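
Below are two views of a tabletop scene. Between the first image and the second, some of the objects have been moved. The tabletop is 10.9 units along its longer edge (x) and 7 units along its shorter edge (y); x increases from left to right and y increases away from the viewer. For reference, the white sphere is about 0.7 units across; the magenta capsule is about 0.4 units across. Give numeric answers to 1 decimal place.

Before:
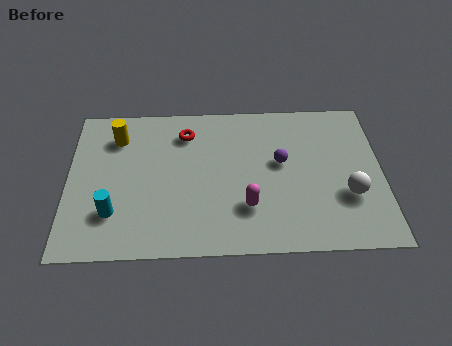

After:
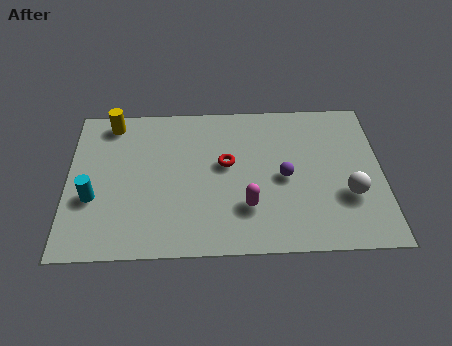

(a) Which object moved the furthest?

the red torus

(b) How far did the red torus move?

2.1

The red torus was near (4.1, 5.5) before and (5.5, 4.0) after, so it travelled √(1.4² + 1.5²) ≈ 2.1 units.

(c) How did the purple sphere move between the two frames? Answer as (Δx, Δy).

(0.1, -0.7)

From the two frames, the purple sphere sits at roughly (7.4, 4.0) before and (7.5, 3.3) after.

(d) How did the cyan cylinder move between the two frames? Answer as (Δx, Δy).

(-0.7, 0.7)

From the two frames, the cyan cylinder sits at roughly (1.6, 1.9) before and (0.9, 2.6) after.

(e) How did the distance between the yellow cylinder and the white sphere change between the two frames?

+0.5

They were about 8.5 units apart before and 9.0 after — 0.5 units further apart.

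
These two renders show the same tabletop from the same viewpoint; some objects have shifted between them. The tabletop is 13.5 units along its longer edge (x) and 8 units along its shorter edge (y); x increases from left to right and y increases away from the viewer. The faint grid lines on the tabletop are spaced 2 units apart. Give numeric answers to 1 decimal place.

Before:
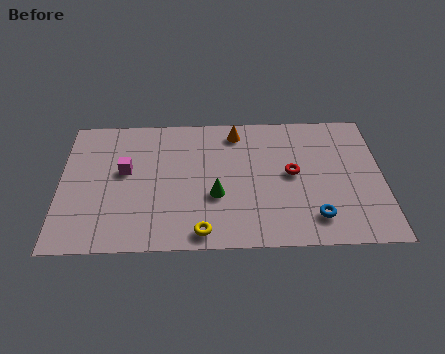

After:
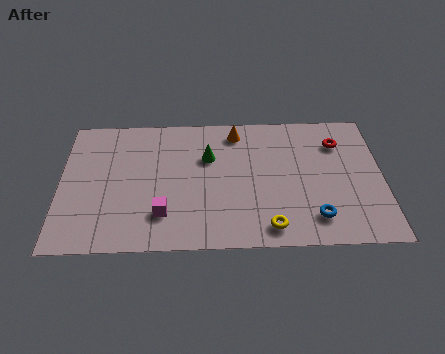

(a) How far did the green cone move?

2.3

The green cone moved from about (6.5, 3.0) to (6.2, 5.3), a distance of √(0.3² + 2.3²) ≈ 2.3.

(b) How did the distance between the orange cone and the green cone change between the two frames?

-2.0

Before: roughly 3.9 units apart; after: 1.9. That's 2.0 units closer together.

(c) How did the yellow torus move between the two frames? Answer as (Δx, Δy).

(2.8, 0.2)

The yellow torus started near (5.9, 0.9) and ended near (8.7, 1.1).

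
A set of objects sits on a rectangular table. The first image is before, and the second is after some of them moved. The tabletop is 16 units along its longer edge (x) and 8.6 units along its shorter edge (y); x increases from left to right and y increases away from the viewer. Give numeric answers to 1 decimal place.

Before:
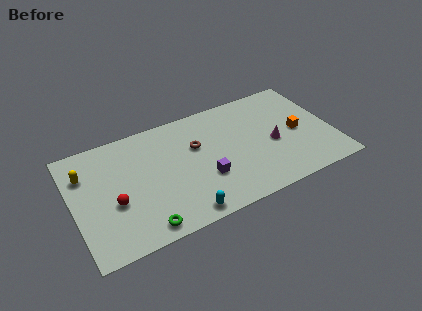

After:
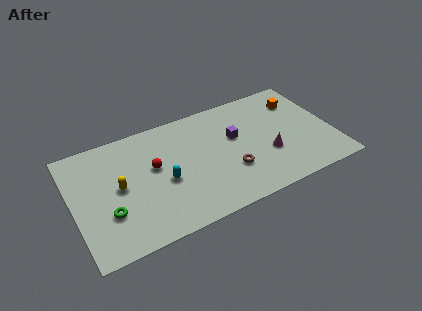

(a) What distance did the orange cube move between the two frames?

2.4

The orange cube was near (13.9, 4.1) before and (14.3, 6.5) after, so it travelled √(0.4² + 2.4²) ≈ 2.4 units.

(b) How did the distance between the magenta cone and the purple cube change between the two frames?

-1.7

They were about 4.5 units apart before and 2.8 after — 1.7 units closer together.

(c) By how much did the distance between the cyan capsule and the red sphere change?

-3.2

The distance was about 4.6 in the first image and 1.4 in the second, so they moved 3.2 units closer together.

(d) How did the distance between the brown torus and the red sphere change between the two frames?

-0.7

They were about 5.7 units apart before and 5.0 after — 0.7 units closer together.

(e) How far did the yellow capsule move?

2.6

The yellow capsule was near (0.9, 6.2) before and (2.8, 4.4) after, so it travelled √(1.9² + 1.8²) ≈ 2.6 units.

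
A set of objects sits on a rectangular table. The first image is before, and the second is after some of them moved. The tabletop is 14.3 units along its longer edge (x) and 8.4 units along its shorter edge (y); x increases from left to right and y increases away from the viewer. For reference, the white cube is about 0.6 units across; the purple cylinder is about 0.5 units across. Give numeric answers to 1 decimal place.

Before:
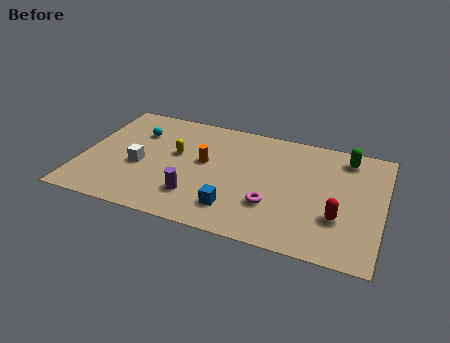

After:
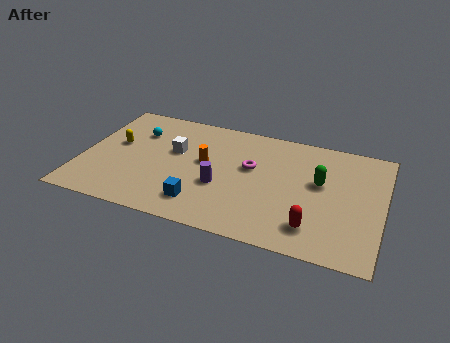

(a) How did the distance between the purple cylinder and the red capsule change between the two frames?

-2.0

The distance was about 6.7 in the first image and 4.7 in the second, so they moved 2.0 units closer together.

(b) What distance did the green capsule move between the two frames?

2.5

The green capsule was near (12.4, 7.1) before and (11.3, 4.9) after, so it travelled √(1.1² + 2.2²) ≈ 2.5 units.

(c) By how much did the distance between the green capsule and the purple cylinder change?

-3.5

They were about 8.4 units apart before and 4.9 after — 3.5 units closer together.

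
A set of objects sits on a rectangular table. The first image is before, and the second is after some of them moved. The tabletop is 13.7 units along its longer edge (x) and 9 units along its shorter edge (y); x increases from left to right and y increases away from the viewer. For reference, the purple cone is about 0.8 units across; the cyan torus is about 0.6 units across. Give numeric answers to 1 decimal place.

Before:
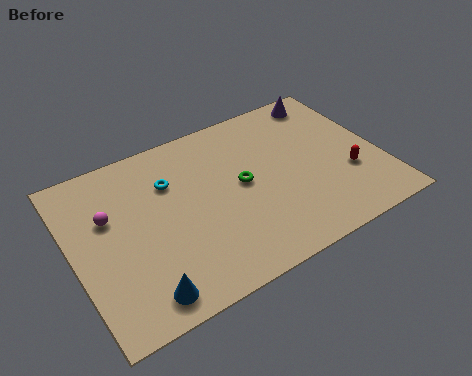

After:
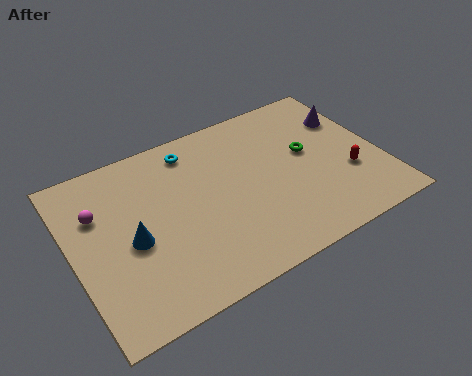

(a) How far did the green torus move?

3.1

From (7.5, 4.7) to (10.6, 5.1), the green torus covered √(3.1² + 0.4²) ≈ 3.1 units.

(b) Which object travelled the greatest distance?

the green torus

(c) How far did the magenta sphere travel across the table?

0.6

The magenta sphere moved from about (1.7, 5.7) to (1.3, 6.1), a distance of √(0.4² + 0.4²) ≈ 0.6.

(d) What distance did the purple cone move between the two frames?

1.7

From (12.0, 7.9) to (12.7, 6.3), the purple cone covered √(0.7² + 1.6²) ≈ 1.7 units.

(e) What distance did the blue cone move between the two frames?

2.8

From (2.5, 1.2) to (2.5, 4.0), the blue cone covered √(0.0² + 2.8²) ≈ 2.8 units.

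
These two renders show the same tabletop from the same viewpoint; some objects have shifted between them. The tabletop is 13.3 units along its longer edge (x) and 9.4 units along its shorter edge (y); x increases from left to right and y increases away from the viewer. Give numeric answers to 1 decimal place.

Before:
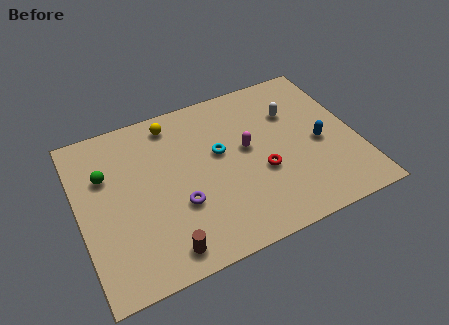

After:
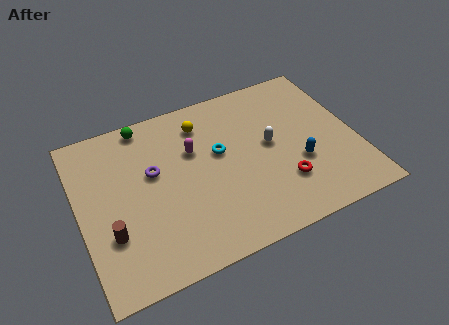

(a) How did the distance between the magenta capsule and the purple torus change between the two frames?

-1.9

Before: roughly 4.0 units apart; after: 2.1. That's 1.9 units closer together.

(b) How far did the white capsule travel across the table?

2.0

From (10.5, 6.5) to (9.2, 5.0), the white capsule covered √(1.3² + 1.5²) ≈ 2.0 units.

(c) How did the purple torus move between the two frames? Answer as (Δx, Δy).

(-1.0, 2.3)

From the two frames, the purple torus sits at roughly (4.6, 3.3) before and (3.6, 5.6) after.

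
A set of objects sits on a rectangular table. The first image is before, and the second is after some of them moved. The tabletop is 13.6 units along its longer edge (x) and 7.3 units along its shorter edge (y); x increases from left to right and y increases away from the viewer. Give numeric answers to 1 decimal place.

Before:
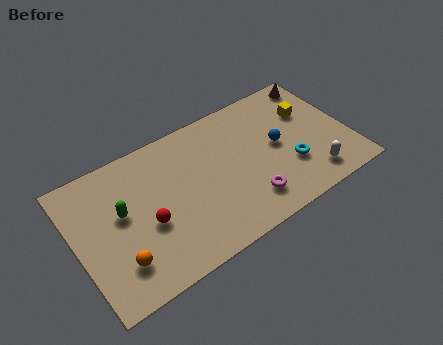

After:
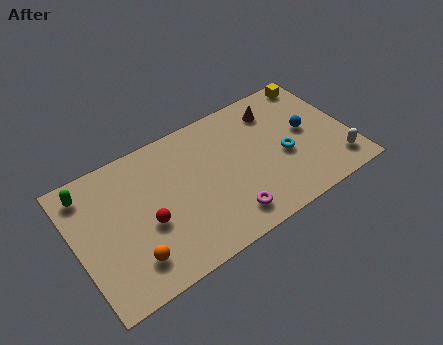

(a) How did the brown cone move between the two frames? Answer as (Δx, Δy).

(-2.4, -0.6)

The brown cone started near (12.7, 6.4) and ended near (10.3, 5.8).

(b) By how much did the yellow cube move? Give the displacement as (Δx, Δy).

(0.7, 1.6)

From the two frames, the yellow cube sits at roughly (11.9, 4.9) before and (12.6, 6.5) after.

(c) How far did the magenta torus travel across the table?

1.1

The magenta torus moved from about (8.2, 1.6) to (7.1, 1.3), a distance of √(1.1² + 0.3²) ≈ 1.1.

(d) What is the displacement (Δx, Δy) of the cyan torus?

(-0.2, 0.7)

The cyan torus was at about (10.5, 2.4) and moved to about (10.3, 3.1).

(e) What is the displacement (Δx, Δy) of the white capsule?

(1.3, 0.1)

The white capsule started near (11.4, 1.3) and ended near (12.7, 1.4).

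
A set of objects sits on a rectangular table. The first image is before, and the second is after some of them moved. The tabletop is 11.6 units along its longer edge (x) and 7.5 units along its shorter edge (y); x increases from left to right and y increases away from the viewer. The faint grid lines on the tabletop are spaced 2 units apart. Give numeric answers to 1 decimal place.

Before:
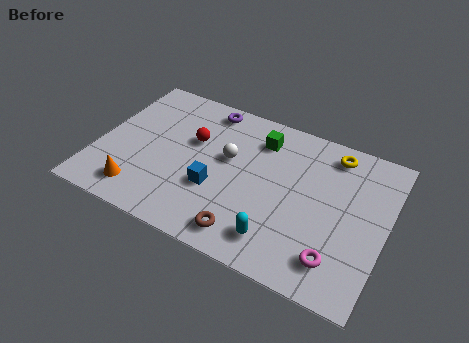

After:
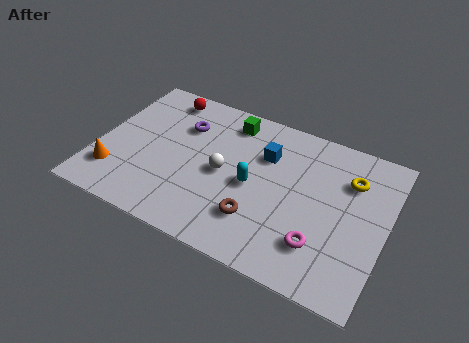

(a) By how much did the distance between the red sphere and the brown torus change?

+1.9

The distance was about 4.5 in the first image and 6.4 in the second, so they moved 1.9 units further apart.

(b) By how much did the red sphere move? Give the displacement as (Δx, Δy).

(-1.5, 1.8)

The red sphere started near (3.7, 4.7) and ended near (2.2, 6.5).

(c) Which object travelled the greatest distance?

the blue cube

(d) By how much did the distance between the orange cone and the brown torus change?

+1.4

Before: roughly 4.4 units apart; after: 5.8. That's 1.4 units further apart.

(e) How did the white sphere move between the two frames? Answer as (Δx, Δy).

(-0.1, -0.8)

The white sphere started near (5.2, 4.4) and ended near (5.1, 3.6).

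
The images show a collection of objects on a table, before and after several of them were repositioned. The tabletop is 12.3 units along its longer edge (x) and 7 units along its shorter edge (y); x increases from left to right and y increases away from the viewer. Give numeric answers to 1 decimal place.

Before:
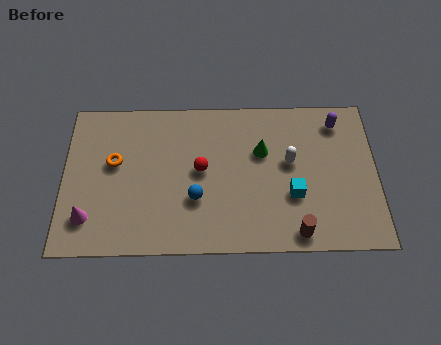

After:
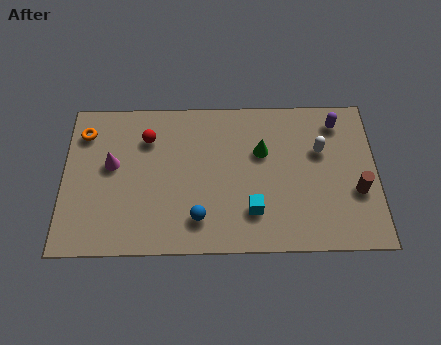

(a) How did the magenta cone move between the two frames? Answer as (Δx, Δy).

(0.9, 2.4)

The magenta cone was at about (1.0, 1.6) and moved to about (1.9, 4.0).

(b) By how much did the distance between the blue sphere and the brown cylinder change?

+2.1

They were about 4.2 units apart before and 6.3 after — 2.1 units further apart.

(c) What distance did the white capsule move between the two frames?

1.3

The white capsule was near (8.9, 4.0) before and (10.1, 4.5) after, so it travelled √(1.2² + 0.5²) ≈ 1.3 units.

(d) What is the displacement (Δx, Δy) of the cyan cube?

(-1.6, -0.7)

From the two frames, the cyan cube sits at roughly (9.0, 2.5) before and (7.4, 1.8) after.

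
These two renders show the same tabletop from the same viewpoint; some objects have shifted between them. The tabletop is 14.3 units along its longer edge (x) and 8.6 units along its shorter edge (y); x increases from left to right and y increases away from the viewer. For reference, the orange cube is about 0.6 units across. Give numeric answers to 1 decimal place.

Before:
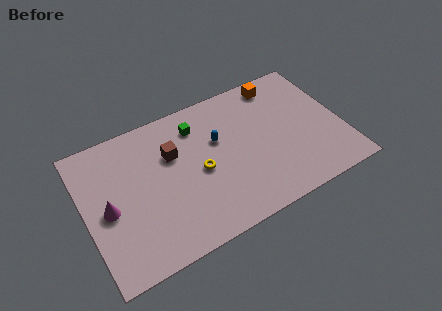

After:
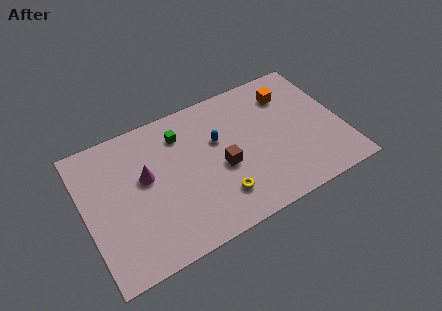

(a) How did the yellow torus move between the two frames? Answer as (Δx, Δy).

(0.8, -2.0)

The yellow torus started near (6.3, 4.0) and ended near (7.1, 2.0).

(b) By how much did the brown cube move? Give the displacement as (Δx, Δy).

(2.5, -2.0)

The brown cube started near (5.0, 5.7) and ended near (7.5, 3.7).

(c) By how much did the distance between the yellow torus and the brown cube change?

-0.4

The distance was about 2.1 in the first image and 1.7 in the second, so they moved 0.4 units closer together.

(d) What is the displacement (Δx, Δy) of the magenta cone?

(2.2, 1.0)

From the two frames, the magenta cone sits at roughly (1.2, 4.0) before and (3.4, 5.0) after.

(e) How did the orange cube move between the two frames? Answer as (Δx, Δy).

(0.4, -0.9)

The orange cube started near (11.3, 7.5) and ended near (11.7, 6.6).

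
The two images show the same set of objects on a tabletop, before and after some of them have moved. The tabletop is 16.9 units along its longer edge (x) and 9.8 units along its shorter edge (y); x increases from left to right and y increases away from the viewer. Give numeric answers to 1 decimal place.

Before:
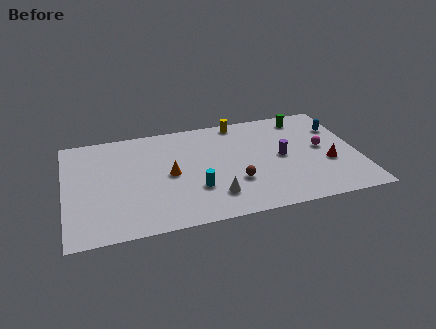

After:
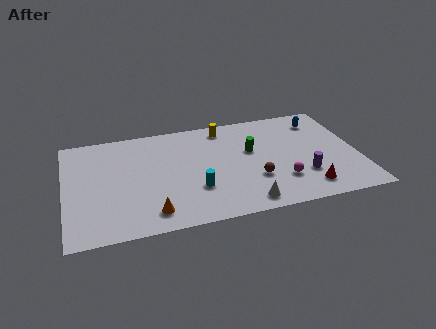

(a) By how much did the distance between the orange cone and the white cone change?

+1.8

They were about 3.5 units apart before and 5.3 after — 1.8 units further apart.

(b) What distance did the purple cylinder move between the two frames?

2.3

The purple cylinder moved from about (12.5, 4.9) to (13.6, 2.9), a distance of √(1.1² + 2.0²) ≈ 2.3.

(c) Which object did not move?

the cyan cylinder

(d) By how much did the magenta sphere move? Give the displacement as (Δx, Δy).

(-2.6, -2.5)

From the two frames, the magenta sphere sits at roughly (14.9, 5.2) before and (12.3, 2.7) after.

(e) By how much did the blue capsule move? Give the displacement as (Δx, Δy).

(-1.0, 0.9)

The blue capsule started near (16.0, 7.0) and ended near (15.0, 7.9).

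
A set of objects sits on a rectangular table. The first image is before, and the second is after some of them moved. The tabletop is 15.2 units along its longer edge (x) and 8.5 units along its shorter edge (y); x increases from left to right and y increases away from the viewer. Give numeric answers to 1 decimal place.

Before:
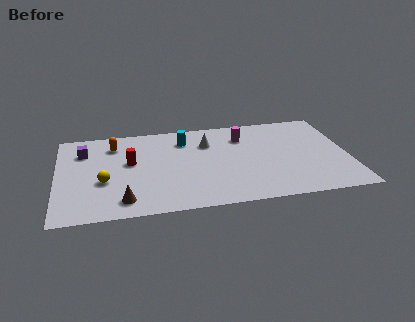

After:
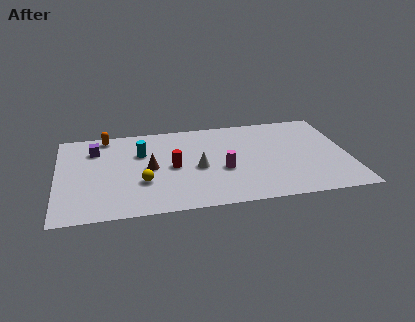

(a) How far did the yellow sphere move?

2.0

The yellow sphere moved from about (2.4, 3.3) to (4.4, 2.9), a distance of √(2.0² + 0.4²) ≈ 2.0.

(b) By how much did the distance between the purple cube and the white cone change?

-0.6

The distance was about 6.5 in the first image and 5.9 in the second, so they moved 0.6 units closer together.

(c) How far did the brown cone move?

3.1

The brown cone was near (3.4, 1.4) before and (4.8, 4.2) after, so it travelled √(1.4² + 2.8²) ≈ 3.1 units.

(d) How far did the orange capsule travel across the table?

1.0

From (3.0, 6.7) to (2.6, 7.6), the orange capsule covered √(0.4² + 0.9²) ≈ 1.0 units.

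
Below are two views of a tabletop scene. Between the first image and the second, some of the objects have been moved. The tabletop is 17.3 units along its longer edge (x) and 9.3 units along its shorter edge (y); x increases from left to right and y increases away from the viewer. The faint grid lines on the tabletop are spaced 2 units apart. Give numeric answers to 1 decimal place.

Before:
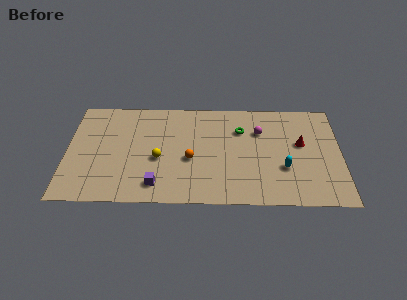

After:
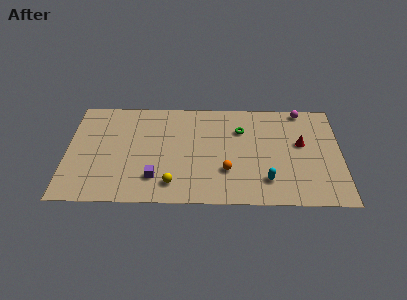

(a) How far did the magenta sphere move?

3.4

The magenta sphere moved from about (12.2, 6.5) to (14.9, 8.5), a distance of √(2.7² + 2.0²) ≈ 3.4.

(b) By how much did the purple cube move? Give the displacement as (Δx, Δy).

(-0.1, 0.6)

The purple cube was at about (5.7, 1.6) and moved to about (5.6, 2.2).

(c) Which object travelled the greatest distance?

the magenta sphere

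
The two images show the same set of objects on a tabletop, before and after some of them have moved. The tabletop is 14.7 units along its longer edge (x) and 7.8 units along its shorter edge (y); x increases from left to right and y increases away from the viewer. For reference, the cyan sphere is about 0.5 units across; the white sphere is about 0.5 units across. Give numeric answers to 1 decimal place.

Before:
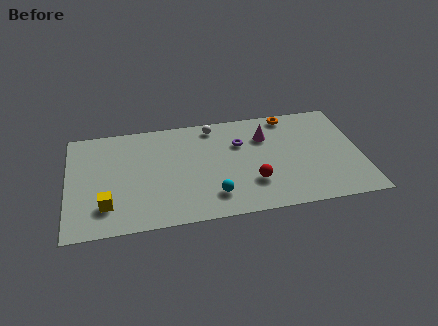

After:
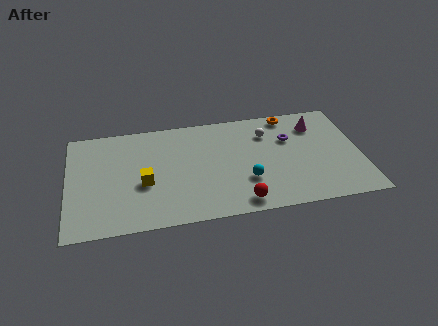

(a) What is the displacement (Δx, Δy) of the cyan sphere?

(1.7, 0.8)

The cyan sphere was at about (7.2, 1.7) and moved to about (8.9, 2.5).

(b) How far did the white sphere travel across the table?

2.9

The white sphere moved from about (7.4, 6.8) to (10.1, 5.8), a distance of √(2.7² + 1.0²) ≈ 2.9.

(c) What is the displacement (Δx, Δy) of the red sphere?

(-0.7, -1.3)

From the two frames, the red sphere sits at roughly (9.2, 2.3) before and (8.5, 1.0) after.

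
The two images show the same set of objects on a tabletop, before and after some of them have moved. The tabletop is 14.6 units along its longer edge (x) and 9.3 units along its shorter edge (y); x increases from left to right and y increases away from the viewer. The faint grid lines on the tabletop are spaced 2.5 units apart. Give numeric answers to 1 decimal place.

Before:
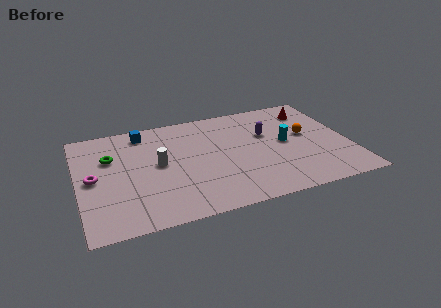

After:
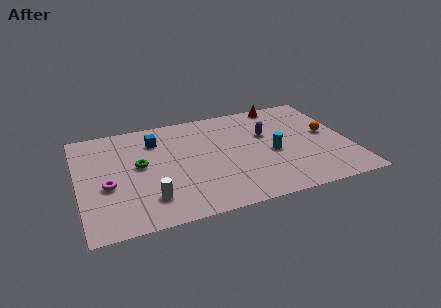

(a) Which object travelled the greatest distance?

the white cylinder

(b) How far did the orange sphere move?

1.1

From (12.4, 5.2) to (13.5, 5.0), the orange sphere covered √(1.1² + 0.2²) ≈ 1.1 units.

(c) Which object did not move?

the purple capsule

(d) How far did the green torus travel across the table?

1.9

From (1.8, 6.2) to (3.3, 5.1), the green torus covered √(1.5² + 1.1²) ≈ 1.9 units.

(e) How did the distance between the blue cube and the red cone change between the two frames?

-2.0

They were about 9.2 units apart before and 7.2 after — 2.0 units closer together.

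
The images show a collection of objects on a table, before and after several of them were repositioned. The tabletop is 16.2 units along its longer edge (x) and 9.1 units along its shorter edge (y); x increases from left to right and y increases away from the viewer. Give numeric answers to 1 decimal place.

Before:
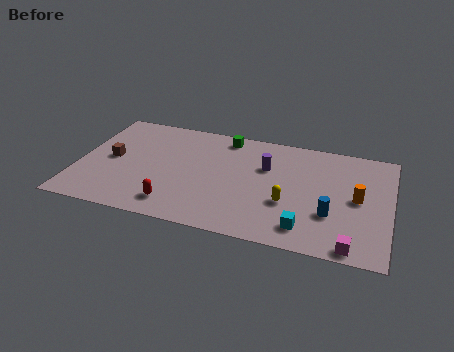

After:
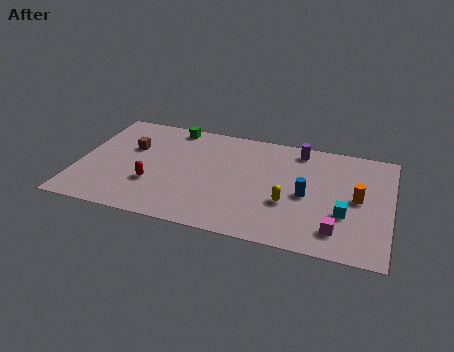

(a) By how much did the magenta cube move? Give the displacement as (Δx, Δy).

(-0.8, 1.0)

From the two frames, the magenta cube sits at roughly (14.4, 0.8) before and (13.6, 1.8) after.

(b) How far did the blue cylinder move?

1.8

The blue cylinder moved from about (13.2, 3.0) to (11.9, 4.2), a distance of √(1.3² + 1.2²) ≈ 1.8.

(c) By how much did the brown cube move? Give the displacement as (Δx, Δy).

(0.9, 1.2)

The brown cube started near (1.7, 4.6) and ended near (2.6, 5.8).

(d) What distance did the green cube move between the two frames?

2.8

The green cube moved from about (7.4, 8.0) to (4.6, 8.2), a distance of √(2.8² + 0.2²) ≈ 2.8.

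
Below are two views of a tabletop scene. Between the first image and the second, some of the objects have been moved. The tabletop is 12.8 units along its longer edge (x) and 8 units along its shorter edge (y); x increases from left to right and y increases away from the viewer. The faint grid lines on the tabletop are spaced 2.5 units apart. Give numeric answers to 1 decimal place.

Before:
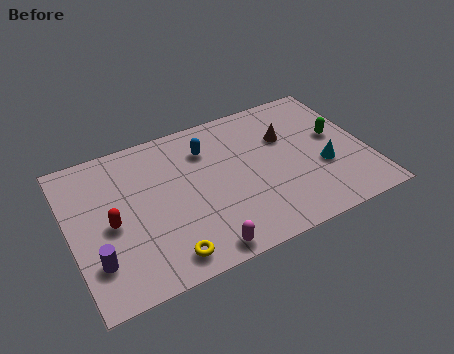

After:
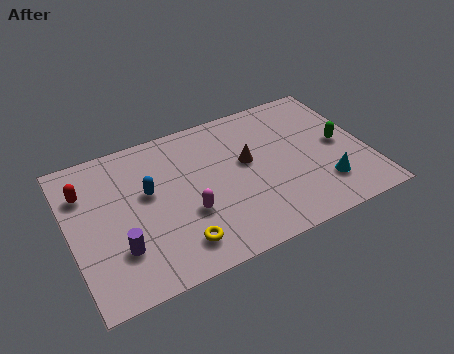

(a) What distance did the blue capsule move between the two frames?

3.0

The blue capsule was near (6.1, 6.0) before and (3.4, 4.7) after, so it travelled √(2.7² + 1.3²) ≈ 3.0 units.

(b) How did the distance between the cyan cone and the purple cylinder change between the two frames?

-1.1

Before: roughly 9.9 units apart; after: 8.8. That's 1.1 units closer together.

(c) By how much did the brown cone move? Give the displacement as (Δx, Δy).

(-1.8, -0.7)

The brown cone started near (9.5, 5.3) and ended near (7.7, 4.6).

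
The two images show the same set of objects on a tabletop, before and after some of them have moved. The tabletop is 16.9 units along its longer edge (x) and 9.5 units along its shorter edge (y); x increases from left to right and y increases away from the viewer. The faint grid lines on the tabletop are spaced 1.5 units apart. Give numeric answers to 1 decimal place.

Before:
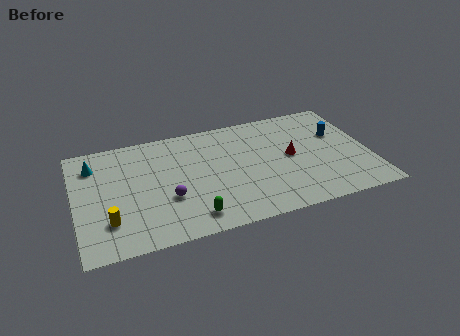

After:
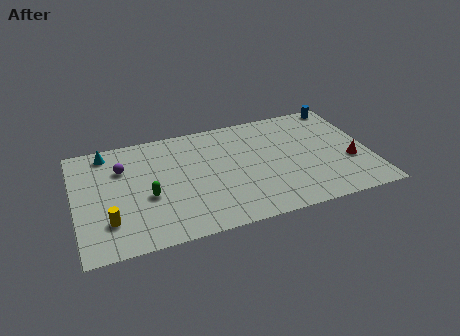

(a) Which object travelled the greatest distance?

the purple sphere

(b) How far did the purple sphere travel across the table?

4.1

The purple sphere moved from about (5.2, 3.4) to (2.8, 6.7), a distance of √(2.4² + 3.3²) ≈ 4.1.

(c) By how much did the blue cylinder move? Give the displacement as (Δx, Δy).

(0.5, 2.6)

The blue cylinder started near (15.3, 6.1) and ended near (15.8, 8.7).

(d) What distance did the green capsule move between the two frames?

3.3

The green capsule was near (6.4, 1.5) before and (4.1, 3.9) after, so it travelled √(2.3² + 2.4²) ≈ 3.3 units.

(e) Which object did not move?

the yellow cylinder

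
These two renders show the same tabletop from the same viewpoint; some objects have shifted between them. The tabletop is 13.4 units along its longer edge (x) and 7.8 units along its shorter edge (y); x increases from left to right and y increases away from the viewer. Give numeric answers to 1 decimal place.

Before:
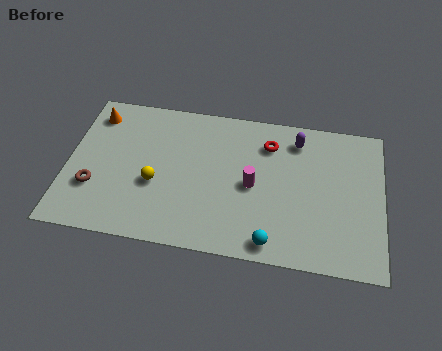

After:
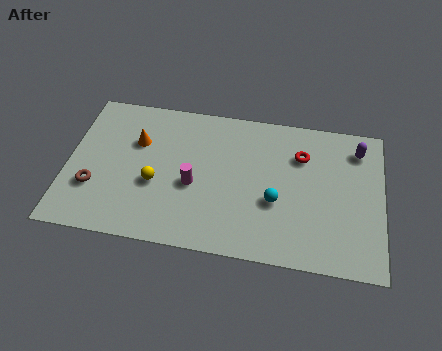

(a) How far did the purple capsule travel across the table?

2.6

From (9.7, 6.4) to (12.3, 6.3), the purple capsule covered √(2.6² + 0.1²) ≈ 2.6 units.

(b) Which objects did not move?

the yellow sphere and the brown torus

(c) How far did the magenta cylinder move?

2.5

From (7.9, 3.7) to (5.4, 3.3), the magenta cylinder covered √(2.5² + 0.4²) ≈ 2.5 units.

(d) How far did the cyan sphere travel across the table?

2.1

From (8.8, 0.9) to (8.9, 3.0), the cyan sphere covered √(0.1² + 2.1²) ≈ 2.1 units.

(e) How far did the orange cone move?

2.2

The orange cone was near (1.0, 6.4) before and (2.9, 5.2) after, so it travelled √(1.9² + 1.2²) ≈ 2.2 units.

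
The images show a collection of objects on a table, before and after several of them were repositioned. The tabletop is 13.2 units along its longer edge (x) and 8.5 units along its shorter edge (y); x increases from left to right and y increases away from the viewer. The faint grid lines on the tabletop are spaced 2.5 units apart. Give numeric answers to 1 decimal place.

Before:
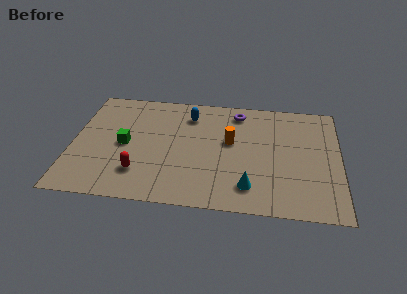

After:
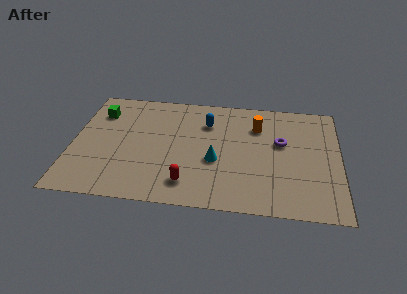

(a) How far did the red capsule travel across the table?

2.5

The red capsule moved from about (3.4, 2.1) to (5.8, 1.6), a distance of √(2.4² + 0.5²) ≈ 2.5.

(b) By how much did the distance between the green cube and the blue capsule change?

+1.4

The distance was about 4.0 in the first image and 5.4 in the second, so they moved 1.4 units further apart.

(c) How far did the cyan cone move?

2.4

The cyan cone moved from about (8.8, 1.7) to (7.1, 3.4), a distance of √(1.7² + 1.7²) ≈ 2.4.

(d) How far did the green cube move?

2.7

The green cube moved from about (2.6, 4.1) to (1.2, 6.4), a distance of √(1.4² + 2.3²) ≈ 2.7.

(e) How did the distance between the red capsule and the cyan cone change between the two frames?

-3.2

Before: roughly 5.4 units apart; after: 2.2. That's 3.2 units closer together.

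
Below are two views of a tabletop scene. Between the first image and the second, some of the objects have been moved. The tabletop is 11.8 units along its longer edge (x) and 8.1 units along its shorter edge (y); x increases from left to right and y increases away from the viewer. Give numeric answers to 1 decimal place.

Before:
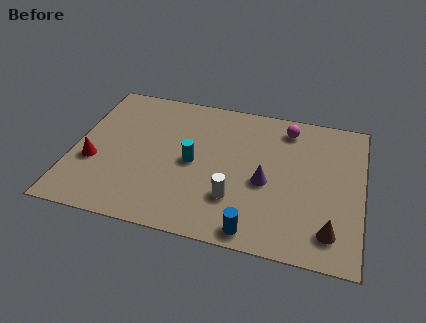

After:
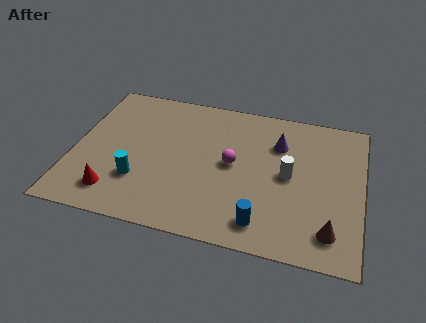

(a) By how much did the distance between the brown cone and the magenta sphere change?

-0.8

Before: roughly 5.7 units apart; after: 4.9. That's 0.8 units closer together.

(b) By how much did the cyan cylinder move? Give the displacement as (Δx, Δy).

(-2.1, -1.5)

The cyan cylinder was at about (4.9, 3.9) and moved to about (2.8, 2.4).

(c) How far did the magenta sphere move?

3.3

The magenta sphere was near (8.6, 6.8) before and (6.5, 4.2) after, so it travelled √(2.1² + 2.6²) ≈ 3.3 units.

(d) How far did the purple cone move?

2.3

The purple cone was near (7.9, 3.5) before and (8.3, 5.8) after, so it travelled √(0.4² + 2.3²) ≈ 2.3 units.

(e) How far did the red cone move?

1.8

The red cone moved from about (0.9, 3.0) to (1.9, 1.5), a distance of √(1.0² + 1.5²) ≈ 1.8.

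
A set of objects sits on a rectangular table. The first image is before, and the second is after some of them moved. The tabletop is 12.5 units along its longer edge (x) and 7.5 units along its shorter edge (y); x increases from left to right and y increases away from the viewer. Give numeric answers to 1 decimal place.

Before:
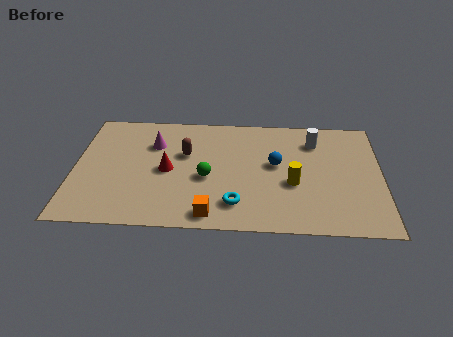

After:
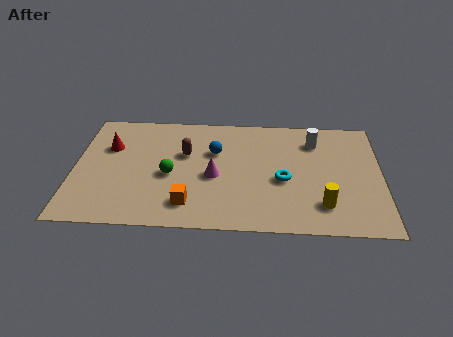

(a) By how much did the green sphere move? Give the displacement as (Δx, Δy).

(-1.5, 0.1)

From the two frames, the green sphere sits at roughly (5.4, 3.2) before and (3.9, 3.3) after.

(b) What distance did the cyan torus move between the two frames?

2.5

From (6.6, 1.6) to (8.5, 3.2), the cyan torus covered √(1.9² + 1.6²) ≈ 2.5 units.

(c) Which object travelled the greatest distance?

the magenta cone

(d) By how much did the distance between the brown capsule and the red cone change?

+1.8

The distance was about 1.3 in the first image and 3.1 in the second, so they moved 1.8 units further apart.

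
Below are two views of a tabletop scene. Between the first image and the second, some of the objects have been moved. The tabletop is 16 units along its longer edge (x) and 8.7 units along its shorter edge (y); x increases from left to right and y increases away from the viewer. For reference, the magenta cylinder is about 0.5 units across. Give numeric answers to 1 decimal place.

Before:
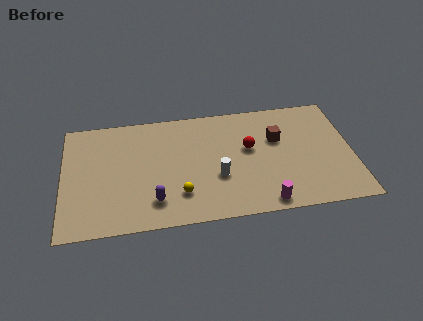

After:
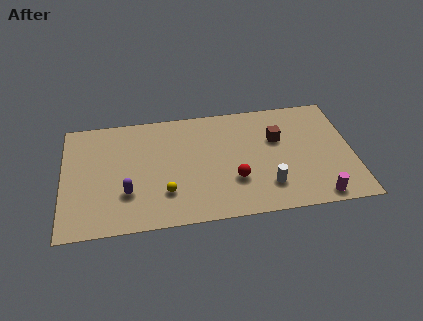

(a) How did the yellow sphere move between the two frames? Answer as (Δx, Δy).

(-0.8, 0.2)

The yellow sphere started near (6.4, 2.2) and ended near (5.6, 2.4).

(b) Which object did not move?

the brown cube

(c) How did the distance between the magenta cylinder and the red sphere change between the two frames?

+0.6

Before: roughly 4.3 units apart; after: 4.9. That's 0.6 units further apart.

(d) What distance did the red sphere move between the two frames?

2.5

From (10.3, 5.1) to (9.4, 2.8), the red sphere covered √(0.9² + 2.3²) ≈ 2.5 units.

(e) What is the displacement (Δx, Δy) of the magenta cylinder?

(2.9, 0.0)

From the two frames, the magenta cylinder sits at roughly (11.0, 0.9) before and (13.9, 0.9) after.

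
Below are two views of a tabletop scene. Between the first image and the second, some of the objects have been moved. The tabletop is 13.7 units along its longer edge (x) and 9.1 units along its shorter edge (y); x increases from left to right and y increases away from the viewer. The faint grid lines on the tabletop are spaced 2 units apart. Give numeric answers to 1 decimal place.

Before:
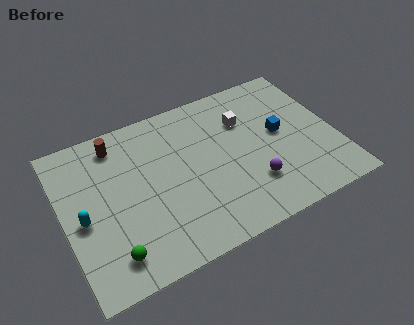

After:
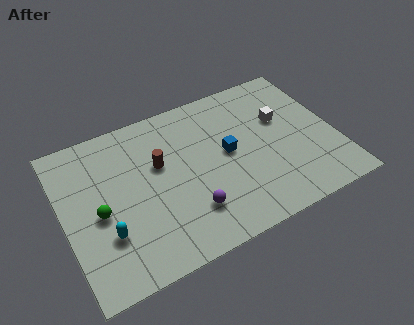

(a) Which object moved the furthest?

the purple sphere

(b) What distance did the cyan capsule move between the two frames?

1.6

The cyan capsule moved from about (0.9, 4.1) to (1.9, 2.8), a distance of √(1.0² + 1.3²) ≈ 1.6.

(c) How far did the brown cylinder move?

2.8

The brown cylinder was near (3.0, 7.7) before and (4.9, 5.6) after, so it travelled √(1.9² + 2.1²) ≈ 2.8 units.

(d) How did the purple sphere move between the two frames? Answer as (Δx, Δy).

(-3.2, -0.2)

From the two frames, the purple sphere sits at roughly (9.2, 2.5) before and (6.0, 2.3) after.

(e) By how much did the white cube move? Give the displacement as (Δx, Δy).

(1.8, -0.7)

From the two frames, the white cube sits at roughly (9.4, 6.4) before and (11.2, 5.7) after.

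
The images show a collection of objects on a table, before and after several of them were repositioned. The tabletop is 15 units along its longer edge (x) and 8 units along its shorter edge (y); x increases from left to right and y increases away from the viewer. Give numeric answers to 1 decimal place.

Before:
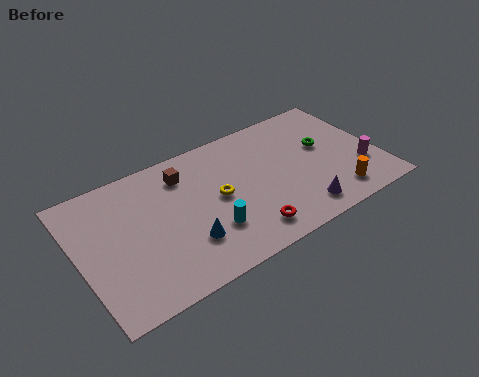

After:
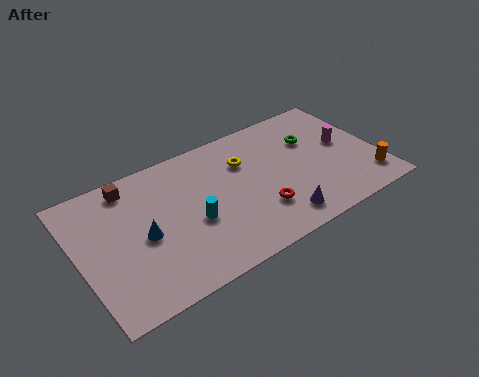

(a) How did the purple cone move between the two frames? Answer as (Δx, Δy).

(-1.1, 0.0)

From the two frames, the purple cone sits at roughly (10.6, 1.3) before and (9.5, 1.3) after.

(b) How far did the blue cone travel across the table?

2.4

The blue cone was near (5.0, 2.3) before and (3.1, 3.7) after, so it travelled √(1.9² + 1.4²) ≈ 2.4 units.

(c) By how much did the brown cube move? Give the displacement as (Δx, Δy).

(-2.6, 0.6)

The brown cube started near (5.5, 6.3) and ended near (2.9, 6.9).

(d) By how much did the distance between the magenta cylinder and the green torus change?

-0.9

Before: roughly 2.7 units apart; after: 1.8. That's 0.9 units closer together.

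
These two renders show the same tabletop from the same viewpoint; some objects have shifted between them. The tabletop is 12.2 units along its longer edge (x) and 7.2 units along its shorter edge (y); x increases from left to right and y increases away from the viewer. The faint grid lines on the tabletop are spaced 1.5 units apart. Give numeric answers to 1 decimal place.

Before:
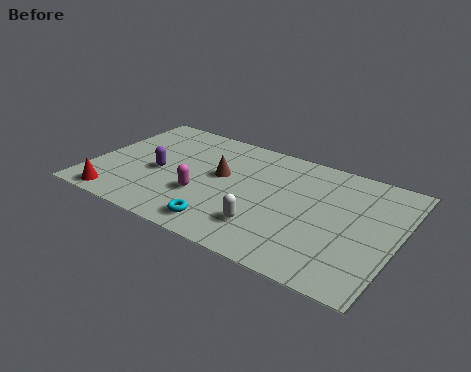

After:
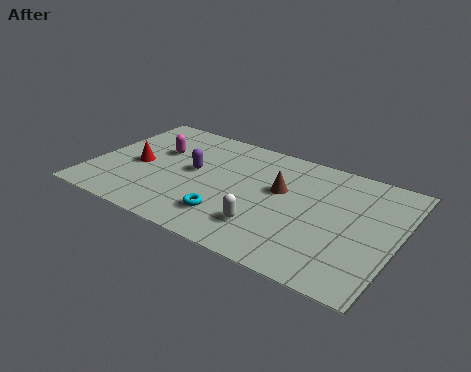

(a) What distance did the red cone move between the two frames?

2.5

The red cone was near (1.4, 0.8) before and (1.8, 3.3) after, so it travelled √(0.4² + 2.5²) ≈ 2.5 units.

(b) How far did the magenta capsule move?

3.0

From (4.6, 2.5) to (2.4, 4.6), the magenta capsule covered √(2.2² + 2.1²) ≈ 3.0 units.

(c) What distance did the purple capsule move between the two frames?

1.5

The purple capsule moved from about (2.7, 3.2) to (4.0, 3.9), a distance of √(1.3² + 0.7²) ≈ 1.5.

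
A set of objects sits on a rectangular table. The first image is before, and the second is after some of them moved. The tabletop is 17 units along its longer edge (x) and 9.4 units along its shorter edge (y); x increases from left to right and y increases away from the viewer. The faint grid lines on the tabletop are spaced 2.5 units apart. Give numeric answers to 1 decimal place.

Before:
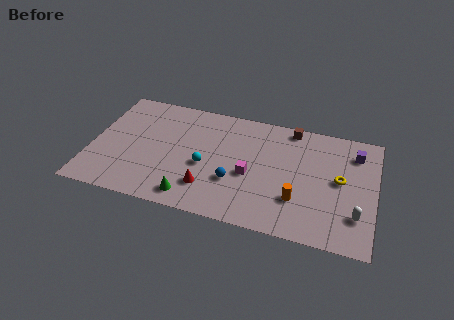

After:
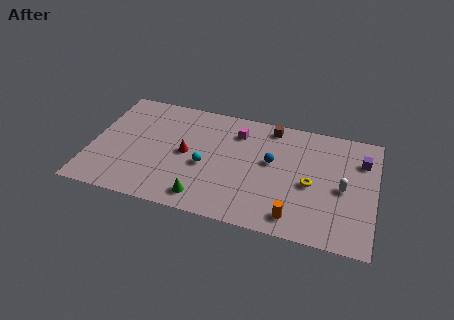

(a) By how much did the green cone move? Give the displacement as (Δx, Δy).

(0.7, 0.1)

From the two frames, the green cone sits at roughly (6.3, 1.3) before and (7.0, 1.4) after.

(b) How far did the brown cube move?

1.2

The brown cube was near (11.8, 8.5) before and (10.6, 8.3) after, so it travelled √(1.2² + 0.2²) ≈ 1.2 units.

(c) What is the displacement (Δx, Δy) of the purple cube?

(0.4, -0.5)

From the two frames, the purple cube sits at roughly (15.7, 7.4) before and (16.1, 6.9) after.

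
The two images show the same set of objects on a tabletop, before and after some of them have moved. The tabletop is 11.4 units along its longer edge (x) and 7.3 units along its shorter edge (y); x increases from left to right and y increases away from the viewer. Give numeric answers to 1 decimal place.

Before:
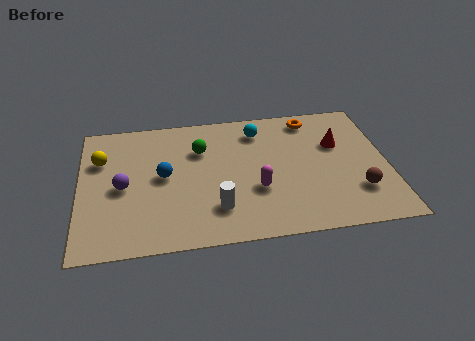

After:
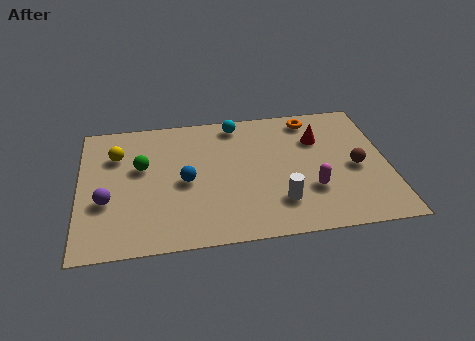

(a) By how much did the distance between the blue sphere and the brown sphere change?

-1.0

Before: roughly 7.3 units apart; after: 6.3. That's 1.0 units closer together.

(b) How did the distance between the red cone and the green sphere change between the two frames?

+1.5

Before: roughly 5.1 units apart; after: 6.6. That's 1.5 units further apart.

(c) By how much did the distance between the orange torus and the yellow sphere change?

-0.6

They were about 8.0 units apart before and 7.4 after — 0.6 units closer together.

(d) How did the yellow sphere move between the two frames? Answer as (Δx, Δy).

(0.6, 0.2)

From the two frames, the yellow sphere sits at roughly (0.8, 5.0) before and (1.4, 5.2) after.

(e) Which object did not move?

the orange torus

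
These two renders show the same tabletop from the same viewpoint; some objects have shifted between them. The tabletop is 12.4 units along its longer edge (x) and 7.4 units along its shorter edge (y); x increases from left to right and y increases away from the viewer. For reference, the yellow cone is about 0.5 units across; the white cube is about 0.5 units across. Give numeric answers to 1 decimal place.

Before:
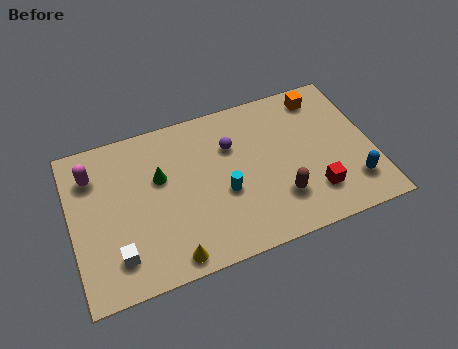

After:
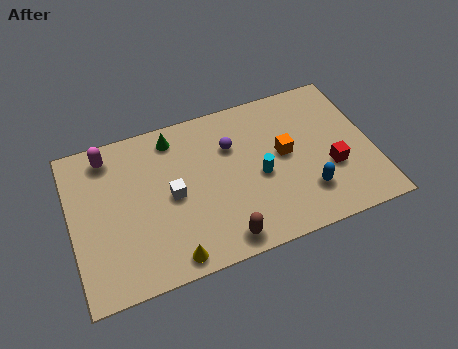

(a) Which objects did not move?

the purple sphere and the yellow cone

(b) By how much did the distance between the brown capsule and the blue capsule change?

+0.7

They were about 3.0 units apart before and 3.7 after — 0.7 units further apart.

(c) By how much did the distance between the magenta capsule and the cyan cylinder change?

+0.9

They were about 5.8 units apart before and 6.7 after — 0.9 units further apart.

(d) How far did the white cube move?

3.1

The white cube moved from about (1.7, 1.6) to (4.1, 3.6), a distance of √(2.4² + 2.0²) ≈ 3.1.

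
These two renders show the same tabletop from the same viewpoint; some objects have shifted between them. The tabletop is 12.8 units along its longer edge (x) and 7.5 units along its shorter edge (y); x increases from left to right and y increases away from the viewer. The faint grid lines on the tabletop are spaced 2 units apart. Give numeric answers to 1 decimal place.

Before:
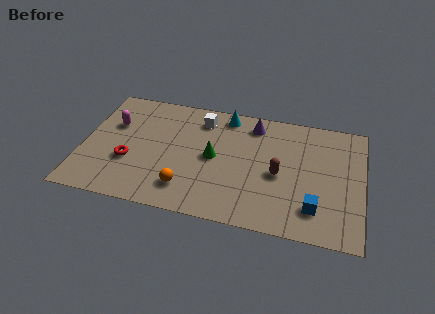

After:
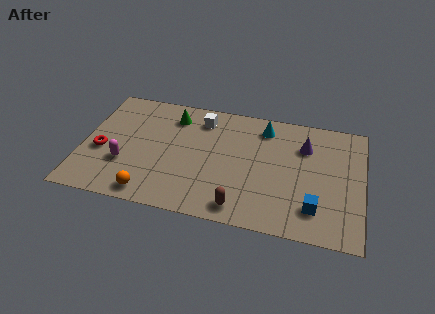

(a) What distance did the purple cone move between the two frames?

2.6

The purple cone was near (7.7, 6.3) before and (10.1, 5.4) after, so it travelled √(2.4² + 0.9²) ≈ 2.6 units.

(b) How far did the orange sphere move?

1.7

From (4.9, 1.6) to (3.3, 0.9), the orange sphere covered √(1.6² + 0.7²) ≈ 1.7 units.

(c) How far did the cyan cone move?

1.8

From (6.4, 6.6) to (8.2, 6.2), the cyan cone covered √(1.8² + 0.4²) ≈ 1.8 units.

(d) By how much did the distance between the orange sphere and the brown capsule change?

-0.4

Before: roughly 4.5 units apart; after: 4.1. That's 0.4 units closer together.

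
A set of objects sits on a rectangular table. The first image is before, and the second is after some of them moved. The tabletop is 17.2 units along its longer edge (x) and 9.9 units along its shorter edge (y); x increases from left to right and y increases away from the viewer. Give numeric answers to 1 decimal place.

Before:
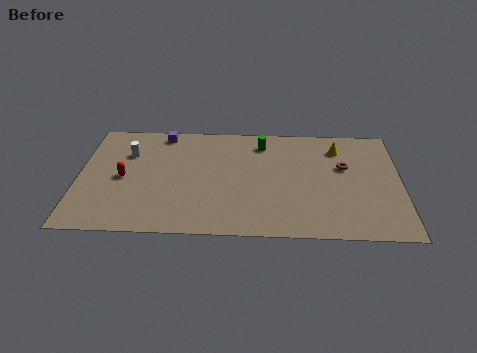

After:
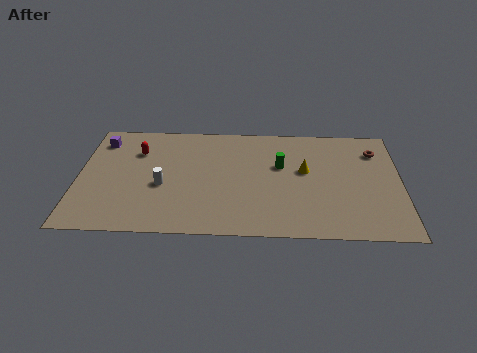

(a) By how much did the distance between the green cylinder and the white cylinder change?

-0.7

The distance was about 7.3 in the first image and 6.6 in the second, so they moved 0.7 units closer together.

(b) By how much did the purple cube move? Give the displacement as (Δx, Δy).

(-3.3, -0.8)

The purple cube started near (4.4, 8.8) and ended near (1.1, 8.0).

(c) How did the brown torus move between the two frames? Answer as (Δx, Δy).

(1.7, 1.5)

The brown torus started near (14.2, 6.1) and ended near (15.9, 7.6).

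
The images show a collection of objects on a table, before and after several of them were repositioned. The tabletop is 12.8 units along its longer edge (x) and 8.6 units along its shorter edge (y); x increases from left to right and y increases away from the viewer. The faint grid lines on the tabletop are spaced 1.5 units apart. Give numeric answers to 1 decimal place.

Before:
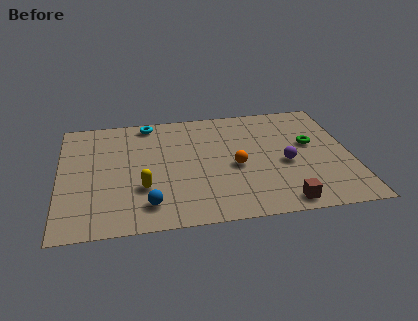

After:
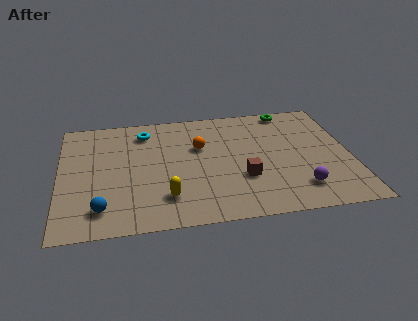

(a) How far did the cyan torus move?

0.7

The cyan torus was near (4.0, 7.7) before and (3.8, 7.0) after, so it travelled √(0.2² + 0.7²) ≈ 0.7 units.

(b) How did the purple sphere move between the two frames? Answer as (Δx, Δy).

(0.5, -1.9)

The purple sphere started near (9.9, 3.7) and ended near (10.4, 1.8).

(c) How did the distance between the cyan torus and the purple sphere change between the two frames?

+1.3

The distance was about 7.1 in the first image and 8.4 in the second, so they moved 1.3 units further apart.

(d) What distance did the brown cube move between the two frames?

2.6

The brown cube moved from about (9.6, 0.9) to (8.0, 2.9), a distance of √(1.6² + 2.0²) ≈ 2.6.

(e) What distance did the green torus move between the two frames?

2.9

The green torus was near (11.1, 5.0) before and (10.3, 7.8) after, so it travelled √(0.8² + 2.8²) ≈ 2.9 units.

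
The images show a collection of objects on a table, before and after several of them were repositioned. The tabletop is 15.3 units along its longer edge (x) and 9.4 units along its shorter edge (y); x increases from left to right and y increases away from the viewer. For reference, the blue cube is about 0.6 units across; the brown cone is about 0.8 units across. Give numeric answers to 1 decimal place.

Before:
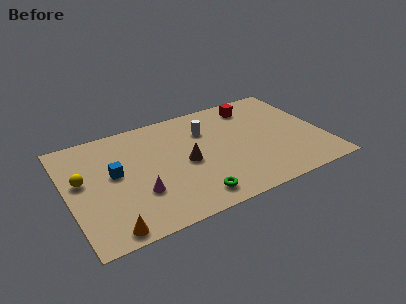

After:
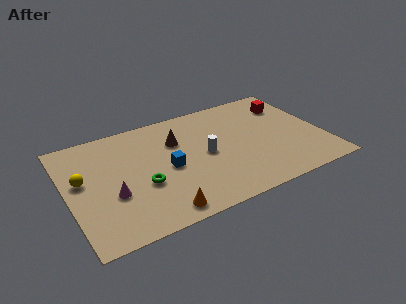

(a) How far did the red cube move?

2.2

From (11.6, 7.8) to (13.7, 7.1), the red cube covered √(2.1² + 0.7²) ≈ 2.2 units.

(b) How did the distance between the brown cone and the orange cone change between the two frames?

-0.4

The distance was about 6.1 in the first image and 5.7 in the second, so they moved 0.4 units closer together.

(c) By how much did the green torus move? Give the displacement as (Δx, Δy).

(-2.7, 2.2)

The green torus started near (7.0, 1.4) and ended near (4.3, 3.6).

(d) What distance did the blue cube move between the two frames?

3.2

The blue cube moved from about (2.8, 5.2) to (5.9, 4.4), a distance of √(3.1² + 0.8²) ≈ 3.2.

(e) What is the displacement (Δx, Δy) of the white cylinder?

(-0.3, -2.1)

The white cylinder was at about (8.5, 6.7) and moved to about (8.2, 4.6).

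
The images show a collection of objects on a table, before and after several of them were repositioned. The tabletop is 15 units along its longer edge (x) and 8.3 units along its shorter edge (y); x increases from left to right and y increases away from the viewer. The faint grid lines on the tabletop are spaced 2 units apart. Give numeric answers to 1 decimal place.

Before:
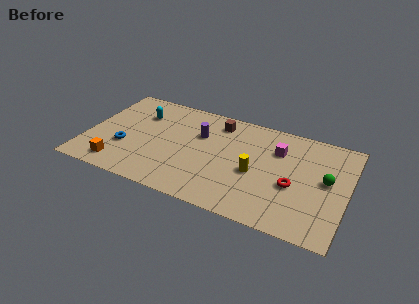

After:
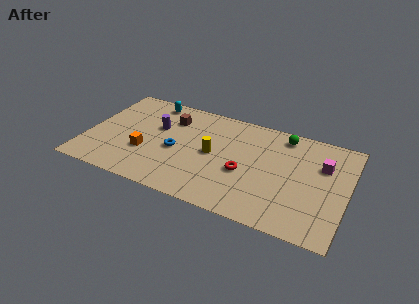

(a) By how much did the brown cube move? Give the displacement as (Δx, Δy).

(-2.7, -0.7)

From the two frames, the brown cube sits at roughly (7.3, 6.9) before and (4.6, 6.2) after.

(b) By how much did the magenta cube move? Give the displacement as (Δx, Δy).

(2.6, -0.3)

From the two frames, the magenta cube sits at roughly (10.9, 5.9) before and (13.5, 5.6) after.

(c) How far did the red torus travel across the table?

2.8

The red torus moved from about (12.0, 3.4) to (9.2, 3.4), a distance of √(2.8² + 0.0²) ≈ 2.8.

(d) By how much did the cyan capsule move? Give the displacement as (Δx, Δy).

(0.5, 1.3)

The cyan capsule started near (2.8, 6.0) and ended near (3.3, 7.3).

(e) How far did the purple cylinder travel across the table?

2.5

From (6.4, 5.5) to (3.9, 5.2), the purple cylinder covered √(2.5² + 0.3²) ≈ 2.5 units.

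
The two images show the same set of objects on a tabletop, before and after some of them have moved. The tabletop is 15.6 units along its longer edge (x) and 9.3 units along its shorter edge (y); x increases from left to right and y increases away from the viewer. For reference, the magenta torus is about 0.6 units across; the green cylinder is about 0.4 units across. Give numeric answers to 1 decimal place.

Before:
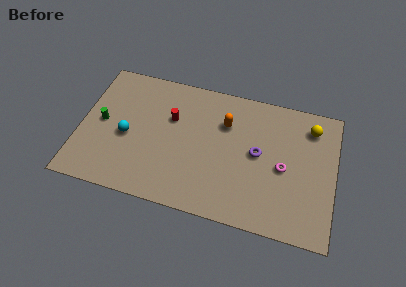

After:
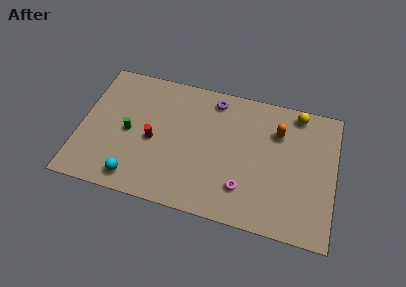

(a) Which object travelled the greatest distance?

the purple torus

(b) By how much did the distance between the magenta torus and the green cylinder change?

-3.7

They were about 11.2 units apart before and 7.5 after — 3.7 units closer together.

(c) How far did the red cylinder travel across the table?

2.1

The red cylinder was near (5.5, 6.0) before and (4.5, 4.2) after, so it travelled √(1.0² + 1.8²) ≈ 2.1 units.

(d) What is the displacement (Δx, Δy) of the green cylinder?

(1.7, -0.3)

The green cylinder was at about (1.3, 4.7) and moved to about (3.0, 4.4).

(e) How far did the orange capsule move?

3.2

The orange capsule moved from about (8.8, 6.5) to (12.0, 6.7), a distance of √(3.2² + 0.2²) ≈ 3.2.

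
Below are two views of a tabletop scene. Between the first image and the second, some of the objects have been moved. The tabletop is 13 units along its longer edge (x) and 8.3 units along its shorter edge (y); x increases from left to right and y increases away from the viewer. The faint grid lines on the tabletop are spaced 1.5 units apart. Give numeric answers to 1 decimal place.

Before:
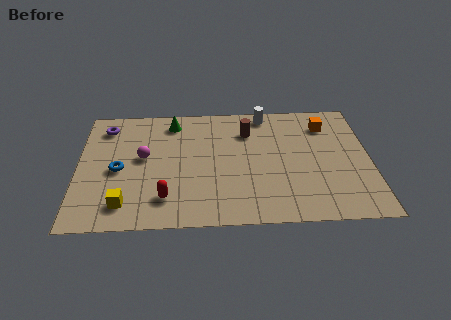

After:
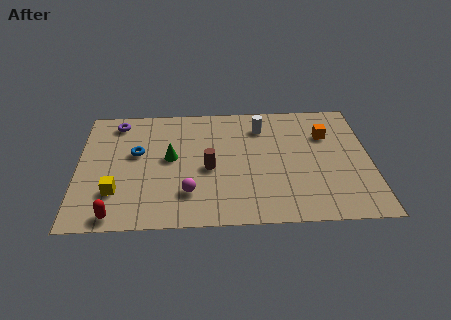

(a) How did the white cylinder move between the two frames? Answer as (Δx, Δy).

(-0.2, -0.9)

From the two frames, the white cylinder sits at roughly (8.4, 7.4) before and (8.2, 6.5) after.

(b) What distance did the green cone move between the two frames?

2.5

From (4.2, 7.0) to (4.1, 4.5), the green cone covered √(0.1² + 2.5²) ≈ 2.5 units.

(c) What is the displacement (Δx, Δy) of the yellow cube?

(-0.4, 0.8)

The yellow cube started near (2.1, 1.5) and ended near (1.7, 2.3).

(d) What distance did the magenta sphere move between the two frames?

3.2

From (2.9, 4.6) to (4.9, 2.1), the magenta sphere covered √(2.0² + 2.5²) ≈ 3.2 units.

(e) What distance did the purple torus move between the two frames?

0.6

From (1.2, 6.8) to (1.7, 7.1), the purple torus covered √(0.5² + 0.3²) ≈ 0.6 units.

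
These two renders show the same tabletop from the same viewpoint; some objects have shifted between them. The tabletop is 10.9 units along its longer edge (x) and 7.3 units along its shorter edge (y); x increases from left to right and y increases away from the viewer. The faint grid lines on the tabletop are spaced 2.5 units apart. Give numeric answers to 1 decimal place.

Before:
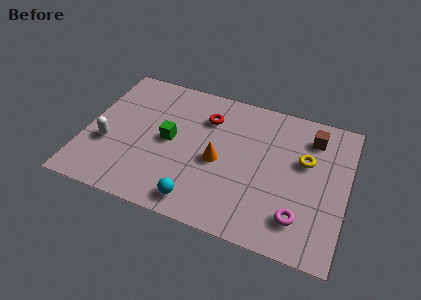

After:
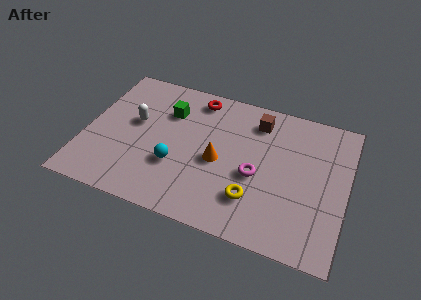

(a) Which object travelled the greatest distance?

the yellow torus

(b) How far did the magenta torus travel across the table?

2.4

The magenta torus moved from about (9.1, 1.6) to (7.2, 3.1), a distance of √(1.9² + 1.5²) ≈ 2.4.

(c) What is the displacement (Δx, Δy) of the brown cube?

(-2.3, 0.1)

From the two frames, the brown cube sits at roughly (9.3, 5.8) before and (7.0, 5.9) after.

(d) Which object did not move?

the orange cone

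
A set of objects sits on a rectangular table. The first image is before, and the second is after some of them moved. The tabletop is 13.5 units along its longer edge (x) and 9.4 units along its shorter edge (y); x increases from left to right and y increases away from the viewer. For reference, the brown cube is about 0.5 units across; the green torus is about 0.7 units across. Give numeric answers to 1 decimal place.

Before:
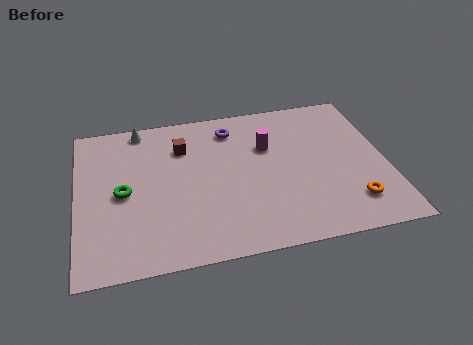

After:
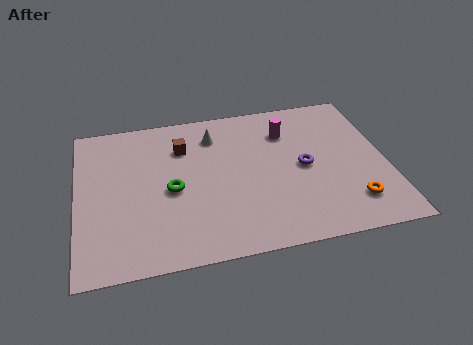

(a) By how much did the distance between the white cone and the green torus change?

-0.4

The distance was about 4.1 in the first image and 3.7 in the second, so they moved 0.4 units closer together.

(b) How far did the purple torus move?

4.3

The purple torus moved from about (6.9, 7.7) to (9.9, 4.6), a distance of √(3.0² + 3.1²) ≈ 4.3.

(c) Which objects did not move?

the brown cube and the orange torus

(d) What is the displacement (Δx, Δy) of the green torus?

(2.1, -0.2)

The green torus started near (2.0, 4.5) and ended near (4.1, 4.3).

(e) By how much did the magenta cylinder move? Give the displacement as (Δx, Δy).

(0.9, 0.8)

The magenta cylinder was at about (8.4, 6.2) and moved to about (9.3, 7.0).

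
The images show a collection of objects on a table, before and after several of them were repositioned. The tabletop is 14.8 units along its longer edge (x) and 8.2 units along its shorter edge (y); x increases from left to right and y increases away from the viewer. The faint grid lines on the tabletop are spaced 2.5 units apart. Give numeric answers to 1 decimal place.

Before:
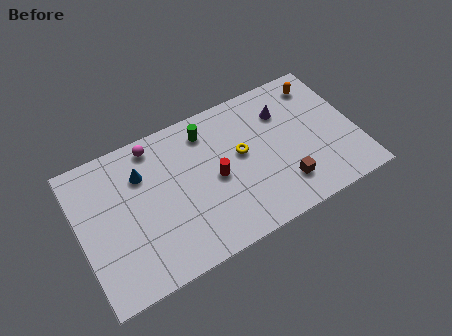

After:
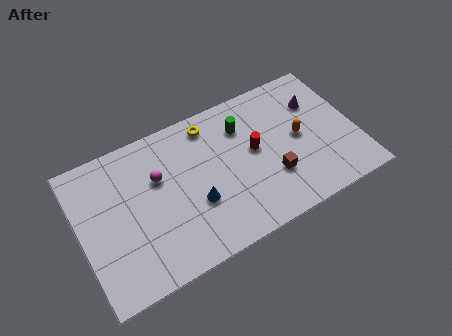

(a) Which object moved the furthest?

the blue cone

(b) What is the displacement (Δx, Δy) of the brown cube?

(-0.5, 0.7)

The brown cube was at about (10.6, 1.9) and moved to about (10.1, 2.6).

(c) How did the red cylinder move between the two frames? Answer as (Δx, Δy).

(2.2, 0.6)

The red cylinder started near (7.2, 3.9) and ended near (9.4, 4.5).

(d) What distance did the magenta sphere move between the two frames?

1.9

The magenta sphere moved from about (4.3, 7.2) to (4.3, 5.3), a distance of √(0.0² + 1.9²) ≈ 1.9.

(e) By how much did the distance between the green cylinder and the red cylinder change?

-1.2

Before: roughly 2.8 units apart; after: 1.6. That's 1.2 units closer together.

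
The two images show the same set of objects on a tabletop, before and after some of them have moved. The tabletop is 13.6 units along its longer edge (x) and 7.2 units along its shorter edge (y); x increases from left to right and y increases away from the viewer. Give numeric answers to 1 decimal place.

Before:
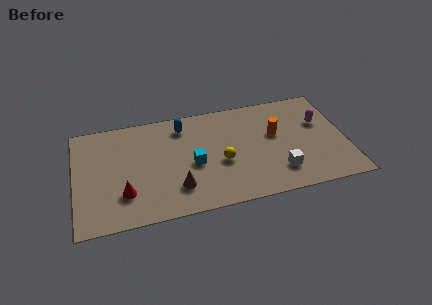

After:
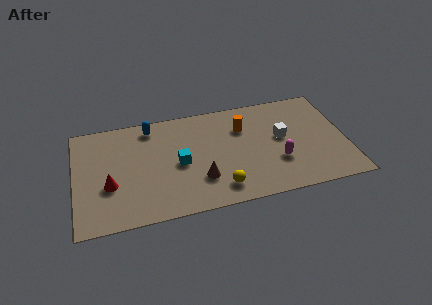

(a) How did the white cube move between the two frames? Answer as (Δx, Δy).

(0.3, 2.3)

The white cube started near (10.1, 1.7) and ended near (10.4, 4.0).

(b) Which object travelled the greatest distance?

the magenta capsule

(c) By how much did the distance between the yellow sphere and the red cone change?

+0.6

Before: roughly 5.0 units apart; after: 5.6. That's 0.6 units further apart.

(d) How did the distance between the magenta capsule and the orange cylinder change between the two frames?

+0.8

They were about 2.3 units apart before and 3.1 after — 0.8 units further apart.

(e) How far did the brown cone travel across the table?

1.2

The brown cone moved from about (5.0, 1.8) to (6.2, 2.1), a distance of √(1.2² + 0.3²) ≈ 1.2.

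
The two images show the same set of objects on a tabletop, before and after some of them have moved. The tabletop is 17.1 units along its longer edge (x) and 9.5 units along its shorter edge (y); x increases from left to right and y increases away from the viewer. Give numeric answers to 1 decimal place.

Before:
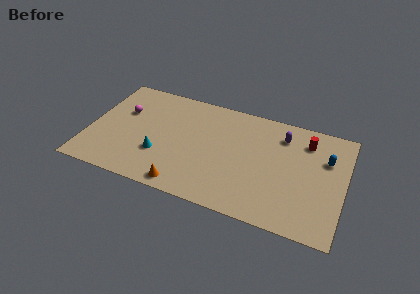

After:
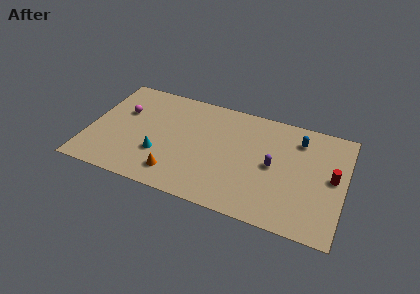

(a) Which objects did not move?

the magenta sphere and the cyan cone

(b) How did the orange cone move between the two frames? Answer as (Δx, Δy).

(-0.7, 0.8)

The orange cone started near (6.8, 1.0) and ended near (6.1, 1.8).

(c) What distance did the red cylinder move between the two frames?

3.1

The red cylinder was near (14.4, 7.5) before and (16.3, 5.0) after, so it travelled √(1.9² + 2.5²) ≈ 3.1 units.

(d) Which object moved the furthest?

the red cylinder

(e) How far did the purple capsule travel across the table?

2.8

From (12.8, 7.5) to (12.4, 4.7), the purple capsule covered √(0.4² + 2.8²) ≈ 2.8 units.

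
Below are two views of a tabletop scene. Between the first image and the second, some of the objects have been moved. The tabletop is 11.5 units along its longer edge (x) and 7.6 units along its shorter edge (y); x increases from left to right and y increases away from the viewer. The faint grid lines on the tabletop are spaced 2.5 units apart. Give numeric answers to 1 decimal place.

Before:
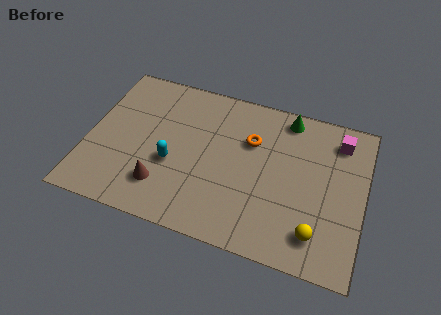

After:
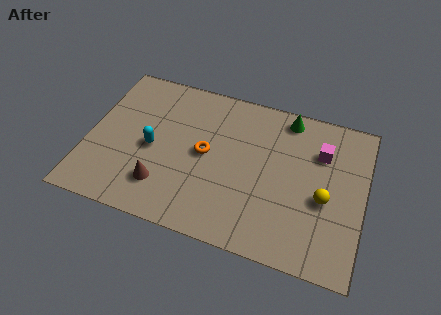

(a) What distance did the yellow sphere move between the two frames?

1.7

The yellow sphere moved from about (9.7, 1.5) to (9.9, 3.2), a distance of √(0.2² + 1.7²) ≈ 1.7.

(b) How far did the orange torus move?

2.2

The orange torus moved from about (6.7, 5.1) to (4.9, 3.9), a distance of √(1.8² + 1.2²) ≈ 2.2.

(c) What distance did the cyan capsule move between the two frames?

1.0

The cyan capsule was near (3.6, 3.0) before and (2.7, 3.5) after, so it travelled √(0.9² + 0.5²) ≈ 1.0 units.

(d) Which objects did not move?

the brown cone and the green cone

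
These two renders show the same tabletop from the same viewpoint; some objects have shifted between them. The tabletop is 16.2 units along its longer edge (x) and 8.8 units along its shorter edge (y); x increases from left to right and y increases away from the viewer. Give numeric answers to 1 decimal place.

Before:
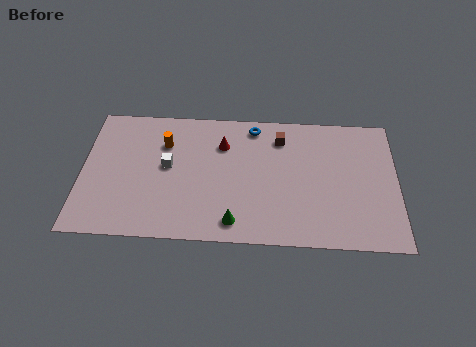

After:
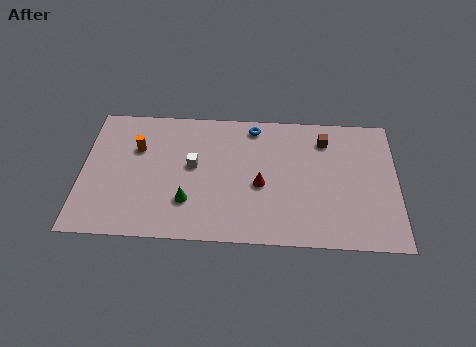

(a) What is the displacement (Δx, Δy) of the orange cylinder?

(-1.4, -0.4)

The orange cylinder was at about (4.2, 6.3) and moved to about (2.8, 5.9).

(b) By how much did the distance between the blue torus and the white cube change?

-1.1

They were about 5.3 units apart before and 4.2 after — 1.1 units closer together.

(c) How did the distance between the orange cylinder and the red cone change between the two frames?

+3.7

They were about 3.0 units apart before and 6.7 after — 3.7 units further apart.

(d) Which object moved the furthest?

the red cone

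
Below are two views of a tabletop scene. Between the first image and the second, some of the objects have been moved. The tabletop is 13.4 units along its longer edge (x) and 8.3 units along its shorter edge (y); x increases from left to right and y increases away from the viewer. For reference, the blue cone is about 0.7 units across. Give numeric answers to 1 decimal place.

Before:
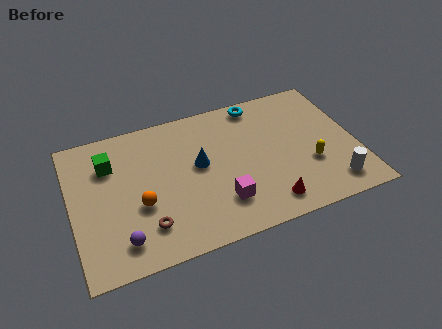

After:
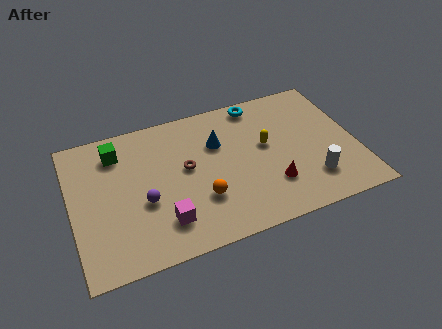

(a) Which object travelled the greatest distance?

the brown torus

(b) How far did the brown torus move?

3.4

The brown torus moved from about (3.3, 1.9) to (5.4, 4.6), a distance of √(2.1² + 2.7²) ≈ 3.4.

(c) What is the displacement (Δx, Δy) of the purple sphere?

(1.2, 1.8)

The purple sphere was at about (2.1, 1.5) and moved to about (3.3, 3.3).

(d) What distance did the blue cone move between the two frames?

1.4

The blue cone moved from about (6.0, 4.6) to (7.0, 5.6), a distance of √(1.0² + 1.0²) ≈ 1.4.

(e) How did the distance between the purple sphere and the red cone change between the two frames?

-0.8

The distance was about 6.8 in the first image and 6.0 in the second, so they moved 0.8 units closer together.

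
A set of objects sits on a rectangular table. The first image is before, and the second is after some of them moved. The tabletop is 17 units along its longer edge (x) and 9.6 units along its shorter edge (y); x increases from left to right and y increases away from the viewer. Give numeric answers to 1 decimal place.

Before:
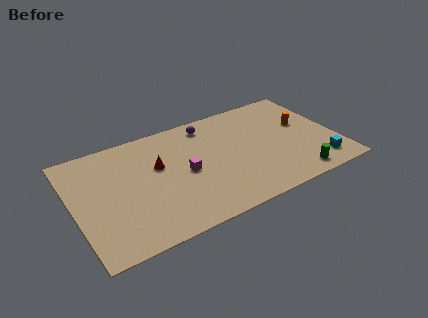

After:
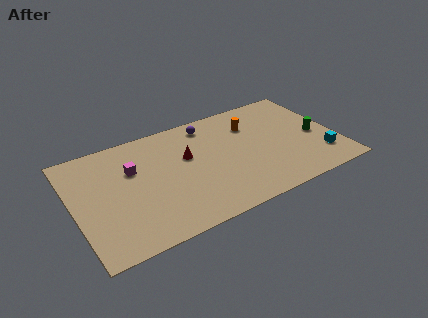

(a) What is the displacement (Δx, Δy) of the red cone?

(1.9, 0.0)

From the two frames, the red cone sits at roughly (5.5, 5.9) before and (7.4, 5.9) after.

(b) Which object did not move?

the purple sphere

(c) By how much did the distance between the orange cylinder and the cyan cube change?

+2.1

Before: roughly 4.0 units apart; after: 6.1. That's 2.1 units further apart.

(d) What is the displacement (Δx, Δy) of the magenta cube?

(-3.2, 1.7)

From the two frames, the magenta cube sits at roughly (7.1, 4.6) before and (3.9, 6.3) after.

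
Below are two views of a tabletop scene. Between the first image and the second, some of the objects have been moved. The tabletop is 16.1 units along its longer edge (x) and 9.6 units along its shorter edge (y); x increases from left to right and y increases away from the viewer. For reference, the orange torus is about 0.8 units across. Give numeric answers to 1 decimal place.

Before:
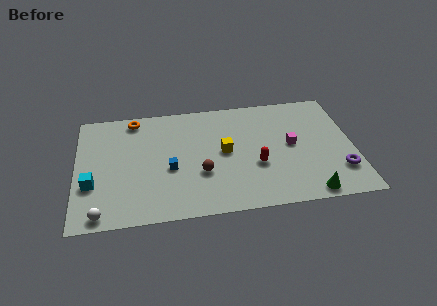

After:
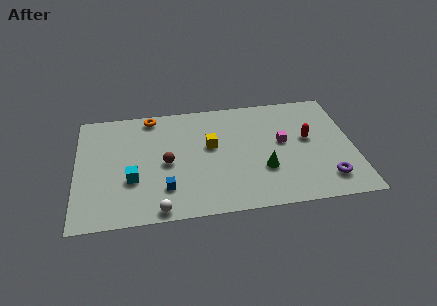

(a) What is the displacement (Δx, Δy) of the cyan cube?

(2.3, 0.1)

The cyan cube was at about (0.9, 3.3) and moved to about (3.2, 3.4).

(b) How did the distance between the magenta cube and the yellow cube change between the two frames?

+0.3

They were about 3.9 units apart before and 4.2 after — 0.3 units further apart.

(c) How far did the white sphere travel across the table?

3.3

The white sphere moved from about (1.4, 0.9) to (4.7, 0.8), a distance of √(3.3² + 0.1²) ≈ 3.3.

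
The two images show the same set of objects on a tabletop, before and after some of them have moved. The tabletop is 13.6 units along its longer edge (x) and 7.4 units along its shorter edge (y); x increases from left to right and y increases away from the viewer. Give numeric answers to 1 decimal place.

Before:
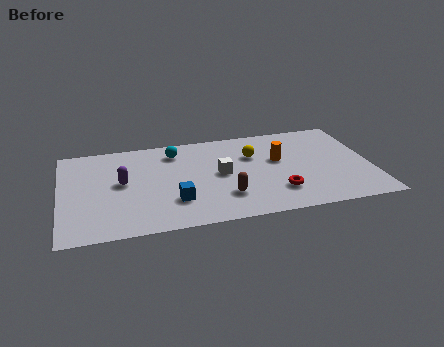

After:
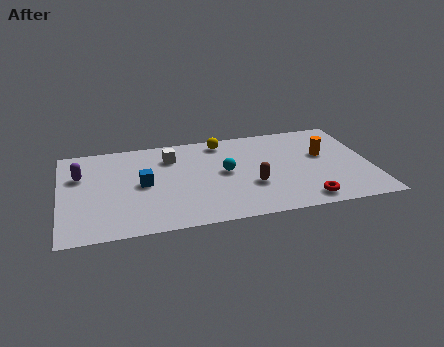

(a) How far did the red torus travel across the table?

1.4

From (9.4, 1.9) to (10.5, 1.0), the red torus covered √(1.1² + 0.9²) ≈ 1.4 units.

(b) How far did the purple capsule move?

2.0

The purple capsule moved from about (2.7, 4.0) to (0.9, 4.9), a distance of √(1.8² + 0.9²) ≈ 2.0.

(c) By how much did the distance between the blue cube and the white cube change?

-0.4

The distance was about 2.7 in the first image and 2.3 in the second, so they moved 0.4 units closer together.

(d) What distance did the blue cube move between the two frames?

2.1

The blue cube moved from about (4.9, 2.1) to (3.6, 3.7), a distance of √(1.3² + 1.6²) ≈ 2.1.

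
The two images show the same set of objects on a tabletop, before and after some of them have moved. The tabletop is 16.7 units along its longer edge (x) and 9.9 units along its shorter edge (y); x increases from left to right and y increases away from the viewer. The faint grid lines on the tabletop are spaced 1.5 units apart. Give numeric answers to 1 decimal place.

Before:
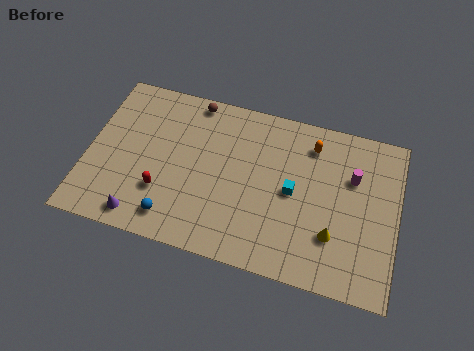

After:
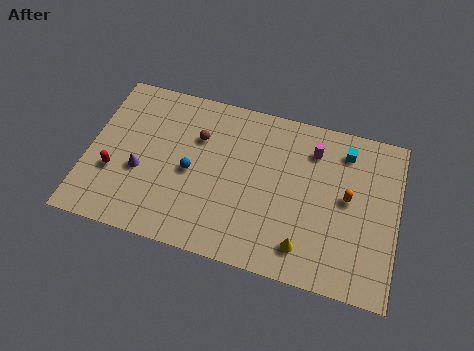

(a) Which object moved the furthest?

the cyan cube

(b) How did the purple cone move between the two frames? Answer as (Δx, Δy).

(-0.3, 2.7)

From the two frames, the purple cone sits at roughly (3.2, 1.2) before and (2.9, 3.9) after.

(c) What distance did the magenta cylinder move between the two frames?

2.5

The magenta cylinder moved from about (14.2, 6.6) to (12.0, 7.7), a distance of √(2.2² + 1.1²) ≈ 2.5.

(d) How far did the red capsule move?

2.7

The red capsule was near (4.2, 3.0) before and (1.5, 3.5) after, so it travelled √(2.7² + 0.5²) ≈ 2.7 units.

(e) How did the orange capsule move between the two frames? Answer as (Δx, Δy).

(2.1, -2.7)

The orange capsule was at about (11.9, 8.0) and moved to about (14.0, 5.3).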